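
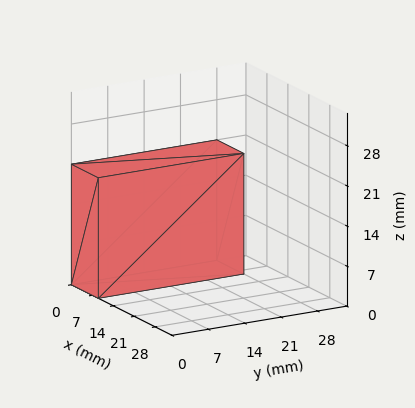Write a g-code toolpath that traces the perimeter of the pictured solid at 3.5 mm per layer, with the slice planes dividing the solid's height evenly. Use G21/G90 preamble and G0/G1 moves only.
Reading the render: the shape is a rectangular box, roughly 9 × 28 mm footprint and 21 mm tall (dimensions read to the nearest mm from the axis ticks). For the g-code, the solid's height is divided into equal slices at the stated Δz and each level perimeter traced with G1 moves after a G0 lift.

; perimeter-only toolpath
G21 ; units = mm
G90 ; absolute positioning
G28 ; home
; layer 1
G0 Z3.5
G0 X0.0 Y0.0
G1 X9.0 Y0.0
G1 X9.0 Y28.0
G1 X0.0 Y28.0
G1 X0.0 Y0.0
; layer 2
G0 Z7.0
G0 X0.0 Y0.0
G1 X9.0 Y0.0
G1 X9.0 Y28.0
G1 X0.0 Y28.0
G1 X0.0 Y0.0
; layer 3
G0 Z10.5
G0 X0.0 Y0.0
G1 X9.0 Y0.0
G1 X9.0 Y28.0
G1 X0.0 Y28.0
G1 X0.0 Y0.0
; layer 4
G0 Z14.0
G0 X0.0 Y0.0
G1 X9.0 Y0.0
G1 X9.0 Y28.0
G1 X0.0 Y28.0
G1 X0.0 Y0.0
; layer 5
G0 Z17.5
G0 X0.0 Y0.0
G1 X9.0 Y0.0
G1 X9.0 Y28.0
G1 X0.0 Y28.0
G1 X0.0 Y0.0
; layer 6
G0 Z21.0
G0 X0.0 Y0.0
G1 X9.0 Y0.0
G1 X9.0 Y28.0
G1 X0.0 Y28.0
G1 X0.0 Y0.0
M2 ; end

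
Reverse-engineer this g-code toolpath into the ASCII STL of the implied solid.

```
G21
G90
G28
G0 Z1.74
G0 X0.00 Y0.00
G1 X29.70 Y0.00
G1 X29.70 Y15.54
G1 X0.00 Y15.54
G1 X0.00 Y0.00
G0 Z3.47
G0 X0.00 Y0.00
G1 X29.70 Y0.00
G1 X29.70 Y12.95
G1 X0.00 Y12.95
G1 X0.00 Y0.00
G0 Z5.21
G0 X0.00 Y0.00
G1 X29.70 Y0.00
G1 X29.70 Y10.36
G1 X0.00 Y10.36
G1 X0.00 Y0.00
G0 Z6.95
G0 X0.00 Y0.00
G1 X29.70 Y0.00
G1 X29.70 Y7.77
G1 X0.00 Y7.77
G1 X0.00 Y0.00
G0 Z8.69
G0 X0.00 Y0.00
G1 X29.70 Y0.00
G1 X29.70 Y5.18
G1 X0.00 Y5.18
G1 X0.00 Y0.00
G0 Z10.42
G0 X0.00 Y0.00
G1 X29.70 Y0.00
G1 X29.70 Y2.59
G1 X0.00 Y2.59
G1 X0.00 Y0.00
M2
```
solid part
  facet normal 0.0000 0.0000 -1.0000
    outer loop
      vertex 29.70 18.13 0.00
      vertex 29.70 0.00 0.00
      vertex 0.00 0.00 0.00
    endloop
  endfacet
  facet normal 0.0000 0.0000 -1.0000
    outer loop
      vertex 0.00 18.13 0.00
      vertex 29.70 18.13 0.00
      vertex 0.00 0.00 0.00
    endloop
  endfacet
  facet normal 0.0000 -1.0000 0.0000
    outer loop
      vertex 0.00 0.00 0.00
      vertex 29.70 0.00 0.00
      vertex 29.70 0.00 12.16
    endloop
  endfacet
  facet normal 0.0000 -1.0000 0.0000
    outer loop
      vertex 0.00 0.00 0.00
      vertex 29.70 0.00 12.16
      vertex 0.00 0.00 12.16
    endloop
  endfacet
  facet normal 0.0000 0.5570 0.8305
    outer loop
      vertex 0.00 0.00 12.16
      vertex 29.70 0.00 12.16
      vertex 29.70 18.13 0.00
    endloop
  endfacet
  facet normal 0.0000 0.5570 0.8305
    outer loop
      vertex 0.00 0.00 12.16
      vertex 29.70 18.13 0.00
      vertex 0.00 18.13 0.00
    endloop
  endfacet
  facet normal -1.0000 0.0000 0.0000
    outer loop
      vertex 0.00 0.00 12.16
      vertex 0.00 18.13 0.00
      vertex 0.00 0.00 0.00
    endloop
  endfacet
  facet normal 1.0000 0.0000 0.0000
    outer loop
      vertex 29.70 0.00 0.00
      vertex 29.70 18.13 0.00
      vertex 29.70 0.00 12.16
    endloop
  endfacet
endsolid part

The G0 Z moves step by Δz≈1.74 mm. The G1 loops shrink linearly with z, so the solid tapers from its base footprint up to z≈12.2. Closing with a flat bottom cap and the tapered top and triangulating gives 8 facets — a wedge (ramp): 29.7 × 18.1 mm base, rising to 12.2 mm along the y=0 edge and sloping linearly to z=0 at y=18.1.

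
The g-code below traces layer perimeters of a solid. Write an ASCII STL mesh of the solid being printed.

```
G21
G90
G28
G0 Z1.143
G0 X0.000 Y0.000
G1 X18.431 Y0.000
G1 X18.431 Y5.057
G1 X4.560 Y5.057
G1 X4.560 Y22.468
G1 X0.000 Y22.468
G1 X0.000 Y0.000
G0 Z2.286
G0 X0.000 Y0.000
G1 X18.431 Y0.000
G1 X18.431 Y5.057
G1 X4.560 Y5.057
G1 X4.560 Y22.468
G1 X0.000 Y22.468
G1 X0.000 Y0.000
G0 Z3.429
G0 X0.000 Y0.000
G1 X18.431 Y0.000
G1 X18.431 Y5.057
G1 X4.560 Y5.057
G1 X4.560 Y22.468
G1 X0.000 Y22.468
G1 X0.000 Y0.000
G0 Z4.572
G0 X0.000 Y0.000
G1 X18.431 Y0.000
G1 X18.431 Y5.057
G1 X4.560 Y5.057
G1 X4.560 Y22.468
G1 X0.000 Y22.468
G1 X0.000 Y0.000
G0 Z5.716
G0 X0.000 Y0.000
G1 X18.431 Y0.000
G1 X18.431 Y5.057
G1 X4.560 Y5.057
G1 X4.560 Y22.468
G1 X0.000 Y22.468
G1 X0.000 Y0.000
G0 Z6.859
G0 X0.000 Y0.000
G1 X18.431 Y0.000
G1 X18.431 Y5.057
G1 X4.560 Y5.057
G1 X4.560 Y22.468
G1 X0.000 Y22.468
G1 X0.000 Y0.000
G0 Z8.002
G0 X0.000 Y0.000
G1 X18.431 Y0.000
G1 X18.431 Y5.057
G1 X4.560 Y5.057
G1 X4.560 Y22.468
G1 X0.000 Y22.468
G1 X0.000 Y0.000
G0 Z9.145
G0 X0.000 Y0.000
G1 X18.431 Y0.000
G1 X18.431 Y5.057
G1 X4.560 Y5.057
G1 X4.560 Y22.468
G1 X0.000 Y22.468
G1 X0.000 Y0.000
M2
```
solid part
  facet normal 0.0000 0.0000 -1.0000
    outer loop
      vertex 18.431 5.057 0.000
      vertex 18.431 0.000 0.000
      vertex 0.000 0.000 0.000
    endloop
  endfacet
  facet normal 0.0000 0.0000 -1.0000
    outer loop
      vertex 4.560 5.057 0.000
      vertex 18.431 5.057 0.000
      vertex 0.000 0.000 0.000
    endloop
  endfacet
  facet normal 0.0000 0.0000 -1.0000
    outer loop
      vertex 4.560 22.468 0.000
      vertex 4.560 5.057 0.000
      vertex 0.000 0.000 0.000
    endloop
  endfacet
  facet normal 0.0000 0.0000 -1.0000
    outer loop
      vertex 0.000 22.468 0.000
      vertex 4.560 22.468 0.000
      vertex 0.000 0.000 0.000
    endloop
  endfacet
  facet normal 0.0000 0.0000 1.0000
    outer loop
      vertex 0.000 0.000 9.145
      vertex 18.431 0.000 9.145
      vertex 18.431 5.057 9.145
    endloop
  endfacet
  facet normal 0.0000 0.0000 1.0000
    outer loop
      vertex 0.000 0.000 9.145
      vertex 18.431 5.057 9.145
      vertex 4.560 5.057 9.145
    endloop
  endfacet
  facet normal 0.0000 0.0000 1.0000
    outer loop
      vertex 0.000 0.000 9.145
      vertex 4.560 5.057 9.145
      vertex 4.560 22.468 9.145
    endloop
  endfacet
  facet normal 0.0000 0.0000 1.0000
    outer loop
      vertex 0.000 0.000 9.145
      vertex 4.560 22.468 9.145
      vertex 0.000 22.468 9.145
    endloop
  endfacet
  facet normal 0.0000 -1.0000 0.0000
    outer loop
      vertex 0.000 0.000 0.000
      vertex 18.431 0.000 0.000
      vertex 18.431 0.000 9.145
    endloop
  endfacet
  facet normal 0.0000 -1.0000 0.0000
    outer loop
      vertex 0.000 0.000 0.000
      vertex 18.431 0.000 9.145
      vertex 0.000 0.000 9.145
    endloop
  endfacet
  facet normal 1.0000 0.0000 0.0000
    outer loop
      vertex 18.431 0.000 0.000
      vertex 18.431 5.057 0.000
      vertex 18.431 5.057 9.145
    endloop
  endfacet
  facet normal 1.0000 0.0000 0.0000
    outer loop
      vertex 18.431 0.000 0.000
      vertex 18.431 5.057 9.145
      vertex 18.431 0.000 9.145
    endloop
  endfacet
  facet normal 0.0000 1.0000 0.0000
    outer loop
      vertex 18.431 5.057 0.000
      vertex 4.560 5.057 0.000
      vertex 4.560 5.057 9.145
    endloop
  endfacet
  facet normal 0.0000 1.0000 0.0000
    outer loop
      vertex 18.431 5.057 0.000
      vertex 4.560 5.057 9.145
      vertex 18.431 5.057 9.145
    endloop
  endfacet
  facet normal 1.0000 0.0000 0.0000
    outer loop
      vertex 4.560 5.057 0.000
      vertex 4.560 22.468 0.000
      vertex 4.560 22.468 9.145
    endloop
  endfacet
  facet normal 1.0000 0.0000 0.0000
    outer loop
      vertex 4.560 5.057 0.000
      vertex 4.560 22.468 9.145
      vertex 4.560 5.057 9.145
    endloop
  endfacet
  facet normal 0.0000 1.0000 0.0000
    outer loop
      vertex 4.560 22.468 0.000
      vertex 0.000 22.468 0.000
      vertex 0.000 22.468 9.145
    endloop
  endfacet
  facet normal 0.0000 1.0000 0.0000
    outer loop
      vertex 4.560 22.468 0.000
      vertex 0.000 22.468 9.145
      vertex 4.560 22.468 9.145
    endloop
  endfacet
  facet normal -1.0000 0.0000 0.0000
    outer loop
      vertex 0.000 22.468 0.000
      vertex 0.000 0.000 0.000
      vertex 0.000 0.000 9.145
    endloop
  endfacet
  facet normal -1.0000 0.0000 0.0000
    outer loop
      vertex 0.000 22.468 0.000
      vertex 0.000 0.000 9.145
      vertex 0.000 22.468 9.145
    endloop
  endfacet
endsolid part

The G0 Z moves step by Δz≈1.143 mm. Every layer's G1 loop is the same polygon, so the solid is a straight extrusion of it from z=0 to z≈9.14. Closing with flat bottom and top caps and triangulating gives 20 facets — an L-shaped prism: outer 18.4 × 22.5 mm, arm thicknesses ≈ 5.06 mm (horizontal) and 4.56 mm (vertical), extruded 9.14 mm in z.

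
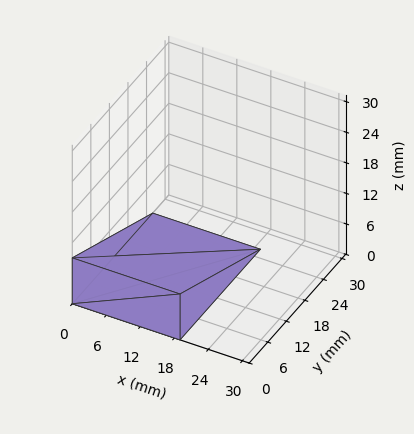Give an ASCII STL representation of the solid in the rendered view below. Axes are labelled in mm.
Reading the render: the shape is a wedge (ramp): 19 × 26 mm base, rising to 9 mm along the y=0 edge and sloping linearly to z=0 at y=26 (dimensions read to the nearest mm from the axis ticks). For the STL, each face is triangulated and given an outward normal.

solid part
  facet normal 0.0000 0.0000 -1.0000
    outer loop
      vertex 19.000 26.000 0.000
      vertex 19.000 0.000 0.000
      vertex 0.000 0.000 0.000
    endloop
  endfacet
  facet normal 0.0000 0.0000 -1.0000
    outer loop
      vertex 0.000 26.000 0.000
      vertex 19.000 26.000 0.000
      vertex 0.000 0.000 0.000
    endloop
  endfacet
  facet normal 0.0000 -1.0000 0.0000
    outer loop
      vertex 0.000 0.000 0.000
      vertex 19.000 0.000 0.000
      vertex 19.000 0.000 9.000
    endloop
  endfacet
  facet normal 0.0000 -1.0000 0.0000
    outer loop
      vertex 0.000 0.000 0.000
      vertex 19.000 0.000 9.000
      vertex 0.000 0.000 9.000
    endloop
  endfacet
  facet normal 0.0000 0.3271 0.9450
    outer loop
      vertex 0.000 0.000 9.000
      vertex 19.000 0.000 9.000
      vertex 19.000 26.000 0.000
    endloop
  endfacet
  facet normal 0.0000 0.3271 0.9450
    outer loop
      vertex 0.000 0.000 9.000
      vertex 19.000 26.000 0.000
      vertex 0.000 26.000 0.000
    endloop
  endfacet
  facet normal -1.0000 0.0000 0.0000
    outer loop
      vertex 0.000 0.000 9.000
      vertex 0.000 26.000 0.000
      vertex 0.000 0.000 0.000
    endloop
  endfacet
  facet normal 1.0000 0.0000 0.0000
    outer loop
      vertex 19.000 0.000 0.000
      vertex 19.000 26.000 0.000
      vertex 19.000 0.000 9.000
    endloop
  endfacet
endsolid part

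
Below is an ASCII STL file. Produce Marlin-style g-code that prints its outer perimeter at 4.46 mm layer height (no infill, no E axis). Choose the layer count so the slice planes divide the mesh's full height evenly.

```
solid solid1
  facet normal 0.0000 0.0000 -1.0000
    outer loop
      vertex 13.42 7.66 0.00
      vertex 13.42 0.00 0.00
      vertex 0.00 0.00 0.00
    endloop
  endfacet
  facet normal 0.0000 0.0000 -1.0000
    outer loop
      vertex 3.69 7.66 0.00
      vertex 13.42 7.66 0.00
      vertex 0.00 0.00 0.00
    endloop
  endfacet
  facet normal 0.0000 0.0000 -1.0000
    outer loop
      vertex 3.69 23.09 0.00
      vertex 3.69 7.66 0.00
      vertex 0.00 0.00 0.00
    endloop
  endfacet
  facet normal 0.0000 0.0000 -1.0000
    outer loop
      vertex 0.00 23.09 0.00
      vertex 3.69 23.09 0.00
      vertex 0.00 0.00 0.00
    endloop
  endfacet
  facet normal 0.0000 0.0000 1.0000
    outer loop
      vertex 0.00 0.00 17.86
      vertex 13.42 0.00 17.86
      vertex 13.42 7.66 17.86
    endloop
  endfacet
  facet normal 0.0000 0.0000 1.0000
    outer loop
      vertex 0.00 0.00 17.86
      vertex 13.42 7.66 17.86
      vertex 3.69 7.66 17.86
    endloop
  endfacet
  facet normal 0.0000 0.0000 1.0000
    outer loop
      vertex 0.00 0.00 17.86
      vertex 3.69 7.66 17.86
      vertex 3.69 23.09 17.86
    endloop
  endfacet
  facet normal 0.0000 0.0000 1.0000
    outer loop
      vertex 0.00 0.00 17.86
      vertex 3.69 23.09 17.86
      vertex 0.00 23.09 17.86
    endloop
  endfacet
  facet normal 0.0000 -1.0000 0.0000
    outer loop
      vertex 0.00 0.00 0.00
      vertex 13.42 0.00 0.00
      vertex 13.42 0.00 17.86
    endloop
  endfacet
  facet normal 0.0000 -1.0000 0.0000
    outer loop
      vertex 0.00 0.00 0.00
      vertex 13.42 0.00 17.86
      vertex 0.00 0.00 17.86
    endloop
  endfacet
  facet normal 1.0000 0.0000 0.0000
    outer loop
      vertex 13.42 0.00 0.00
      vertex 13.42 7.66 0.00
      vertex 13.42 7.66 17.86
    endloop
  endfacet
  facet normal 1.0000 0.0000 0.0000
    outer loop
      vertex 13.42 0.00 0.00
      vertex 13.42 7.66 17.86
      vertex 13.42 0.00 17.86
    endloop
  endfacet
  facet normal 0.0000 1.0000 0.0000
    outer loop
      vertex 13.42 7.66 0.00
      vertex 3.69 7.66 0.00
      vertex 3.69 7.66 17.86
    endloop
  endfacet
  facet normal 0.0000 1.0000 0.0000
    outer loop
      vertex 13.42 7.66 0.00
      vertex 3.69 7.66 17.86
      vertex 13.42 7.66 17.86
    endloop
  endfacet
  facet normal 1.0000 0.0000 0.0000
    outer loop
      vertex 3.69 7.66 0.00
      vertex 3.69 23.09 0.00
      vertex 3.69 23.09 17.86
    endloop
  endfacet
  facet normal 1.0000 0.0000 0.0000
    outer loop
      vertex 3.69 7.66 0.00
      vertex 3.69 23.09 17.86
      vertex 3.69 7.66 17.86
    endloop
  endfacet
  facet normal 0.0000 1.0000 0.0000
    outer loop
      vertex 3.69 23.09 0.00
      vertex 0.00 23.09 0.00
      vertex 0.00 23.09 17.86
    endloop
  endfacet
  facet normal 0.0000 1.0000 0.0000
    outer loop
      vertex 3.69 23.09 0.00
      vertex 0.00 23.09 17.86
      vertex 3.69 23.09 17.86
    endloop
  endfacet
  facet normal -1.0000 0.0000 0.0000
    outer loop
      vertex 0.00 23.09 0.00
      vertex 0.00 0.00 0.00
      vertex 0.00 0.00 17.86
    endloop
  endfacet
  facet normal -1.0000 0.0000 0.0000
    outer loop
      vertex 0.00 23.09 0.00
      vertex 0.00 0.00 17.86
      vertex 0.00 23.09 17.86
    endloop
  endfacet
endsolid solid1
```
; perimeter-only toolpath
G21 ; units = mm
G90 ; absolute positioning
G28 ; home
; layer 1
G0 Z4.46
G0 X0.00 Y0.00
G1 X13.42 Y0.00
G1 X13.42 Y7.66
G1 X3.69 Y7.66
G1 X3.69 Y23.09
G1 X0.00 Y23.09
G1 X0.00 Y0.00
; layer 2
G0 Z8.93
G0 X0.00 Y0.00
G1 X13.42 Y0.00
G1 X13.42 Y7.66
G1 X3.69 Y7.66
G1 X3.69 Y23.09
G1 X0.00 Y23.09
G1 X0.00 Y0.00
; layer 3
G0 Z13.39
G0 X0.00 Y0.00
G1 X13.42 Y0.00
G1 X13.42 Y7.66
G1 X3.69 Y7.66
G1 X3.69 Y23.09
G1 X0.00 Y23.09
G1 X0.00 Y0.00
; layer 4
G0 Z17.86
G0 X0.00 Y0.00
G1 X13.42 Y0.00
G1 X13.42 Y7.66
G1 X3.69 Y7.66
G1 X3.69 Y23.09
G1 X0.00 Y23.09
G1 X0.00 Y0.00
M2 ; end

The solid is an L-shaped prism: outer 13.4 × 23.1 mm, arm thicknesses ≈ 7.66 mm (horizontal) and 3.69 mm (vertical), extruded 17.9 mm in z. Slicing at Δz = 4.46 mm — 4 equal slices spanning the solid's height, so layer i sits at z = i·h/4 — gives 4 non-empty perimeters. Each is a 6-segment closed polygon; G0 lifts to the layer z and rapids to the start vertex, then G1 traces the edges.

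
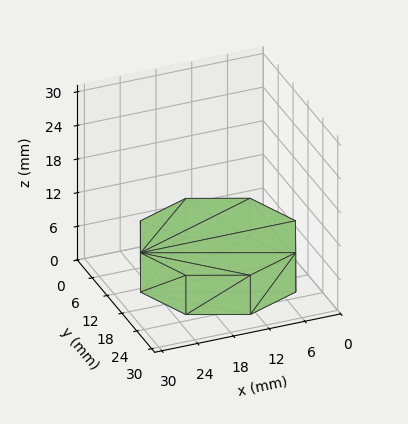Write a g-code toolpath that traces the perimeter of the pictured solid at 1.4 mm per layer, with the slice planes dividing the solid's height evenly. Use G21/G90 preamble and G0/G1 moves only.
Reading the render: the shape is a regular 8-sided prism (a cylinder approximated with 8 flat sides), circumscribed radius ≈ 13 mm, height ≈ 7 mm (dimensions read to the nearest mm from the axis ticks). For the g-code, the solid's height is divided into equal slices at the stated Δz and each level perimeter traced with G1 moves after a G0 lift.

; perimeter-only toolpath
G21 ; units = mm
G90 ; absolute positioning
G28 ; home
; layer 1
G0 Z1.4
G0 X26.0 Y13.0
G1 X22.2 Y22.2
G1 X13.0 Y26.0
G1 X3.8 Y22.2
G1 X0.0 Y13.0
G1 X3.8 Y3.8
G1 X13.0 Y0.0
G1 X22.2 Y3.8
G1 X26.0 Y13.0
; layer 2
G0 Z2.8
G0 X26.0 Y13.0
G1 X22.2 Y22.2
G1 X13.0 Y26.0
G1 X3.8 Y22.2
G1 X0.0 Y13.0
G1 X3.8 Y3.8
G1 X13.0 Y0.0
G1 X22.2 Y3.8
G1 X26.0 Y13.0
; layer 3
G0 Z4.2
G0 X26.0 Y13.0
G1 X22.2 Y22.2
G1 X13.0 Y26.0
G1 X3.8 Y22.2
G1 X0.0 Y13.0
G1 X3.8 Y3.8
G1 X13.0 Y0.0
G1 X22.2 Y3.8
G1 X26.0 Y13.0
; layer 4
G0 Z5.6
G0 X26.0 Y13.0
G1 X22.2 Y22.2
G1 X13.0 Y26.0
G1 X3.8 Y22.2
G1 X0.0 Y13.0
G1 X3.8 Y3.8
G1 X13.0 Y0.0
G1 X22.2 Y3.8
G1 X26.0 Y13.0
; layer 5
G0 Z7.0
G0 X26.0 Y13.0
G1 X22.2 Y22.2
G1 X13.0 Y26.0
G1 X3.8 Y22.2
G1 X0.0 Y13.0
G1 X3.8 Y3.8
G1 X13.0 Y0.0
G1 X22.2 Y3.8
G1 X26.0 Y13.0
M2 ; end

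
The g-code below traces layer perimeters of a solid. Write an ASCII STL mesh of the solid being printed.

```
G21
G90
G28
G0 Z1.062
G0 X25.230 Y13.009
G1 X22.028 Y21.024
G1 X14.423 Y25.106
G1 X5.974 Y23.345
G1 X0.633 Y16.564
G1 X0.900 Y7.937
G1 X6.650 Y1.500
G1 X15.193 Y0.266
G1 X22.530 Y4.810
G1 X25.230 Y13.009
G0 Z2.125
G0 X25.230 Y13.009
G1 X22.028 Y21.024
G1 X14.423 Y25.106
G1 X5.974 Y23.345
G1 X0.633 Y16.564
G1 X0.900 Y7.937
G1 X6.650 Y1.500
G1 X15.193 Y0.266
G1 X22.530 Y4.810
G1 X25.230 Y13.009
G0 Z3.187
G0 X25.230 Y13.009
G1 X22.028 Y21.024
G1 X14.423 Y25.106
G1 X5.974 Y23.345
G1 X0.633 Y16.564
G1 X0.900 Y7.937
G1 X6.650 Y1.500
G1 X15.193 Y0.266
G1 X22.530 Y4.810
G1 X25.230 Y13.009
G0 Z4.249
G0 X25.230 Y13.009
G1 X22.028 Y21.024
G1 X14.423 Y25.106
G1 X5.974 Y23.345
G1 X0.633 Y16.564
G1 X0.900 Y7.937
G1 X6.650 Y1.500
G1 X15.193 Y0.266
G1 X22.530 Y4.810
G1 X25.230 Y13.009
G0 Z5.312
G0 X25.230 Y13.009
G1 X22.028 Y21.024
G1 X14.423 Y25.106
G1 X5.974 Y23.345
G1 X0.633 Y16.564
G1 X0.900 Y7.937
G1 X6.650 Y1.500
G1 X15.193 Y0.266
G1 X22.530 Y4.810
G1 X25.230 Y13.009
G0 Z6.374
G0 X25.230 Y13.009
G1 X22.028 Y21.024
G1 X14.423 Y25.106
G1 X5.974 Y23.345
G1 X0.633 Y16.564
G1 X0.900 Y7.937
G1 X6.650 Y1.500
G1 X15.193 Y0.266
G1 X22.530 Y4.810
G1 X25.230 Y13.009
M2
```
solid part
  facet normal 0.0000 0.0000 -1.0000
    outer loop
      vertex 14.423 25.106 0.000
      vertex 22.028 21.024 0.000
      vertex 25.230 13.009 0.000
    endloop
  endfacet
  facet normal 0.0000 0.0000 -1.0000
    outer loop
      vertex 5.974 23.345 0.000
      vertex 14.423 25.106 0.000
      vertex 25.230 13.009 0.000
    endloop
  endfacet
  facet normal 0.0000 0.0000 -1.0000
    outer loop
      vertex 0.633 16.564 0.000
      vertex 5.974 23.345 0.000
      vertex 25.230 13.009 0.000
    endloop
  endfacet
  facet normal 0.0000 0.0000 -1.0000
    outer loop
      vertex 0.900 7.937 0.000
      vertex 0.633 16.564 0.000
      vertex 25.230 13.009 0.000
    endloop
  endfacet
  facet normal 0.0000 0.0000 -1.0000
    outer loop
      vertex 6.650 1.500 0.000
      vertex 0.900 7.937 0.000
      vertex 25.230 13.009 0.000
    endloop
  endfacet
  facet normal 0.0000 0.0000 -1.0000
    outer loop
      vertex 15.193 0.266 0.000
      vertex 6.650 1.500 0.000
      vertex 25.230 13.009 0.000
    endloop
  endfacet
  facet normal 0.0000 0.0000 -1.0000
    outer loop
      vertex 22.530 4.810 0.000
      vertex 15.193 0.266 0.000
      vertex 25.230 13.009 0.000
    endloop
  endfacet
  facet normal 0.0000 0.0000 1.0000
    outer loop
      vertex 25.230 13.009 6.374
      vertex 22.028 21.024 6.374
      vertex 14.423 25.106 6.374
    endloop
  endfacet
  facet normal 0.0000 0.0000 1.0000
    outer loop
      vertex 25.230 13.009 6.374
      vertex 14.423 25.106 6.374
      vertex 5.974 23.345 6.374
    endloop
  endfacet
  facet normal 0.0000 0.0000 1.0000
    outer loop
      vertex 25.230 13.009 6.374
      vertex 5.974 23.345 6.374
      vertex 0.633 16.564 6.374
    endloop
  endfacet
  facet normal 0.0000 0.0000 1.0000
    outer loop
      vertex 25.230 13.009 6.374
      vertex 0.633 16.564 6.374
      vertex 0.900 7.937 6.374
    endloop
  endfacet
  facet normal 0.0000 0.0000 1.0000
    outer loop
      vertex 25.230 13.009 6.374
      vertex 0.900 7.937 6.374
      vertex 6.650 1.500 6.374
    endloop
  endfacet
  facet normal 0.0000 0.0000 1.0000
    outer loop
      vertex 25.230 13.009 6.374
      vertex 6.650 1.500 6.374
      vertex 15.193 0.266 6.374
    endloop
  endfacet
  facet normal 0.0000 0.0000 1.0000
    outer loop
      vertex 25.230 13.009 6.374
      vertex 15.193 0.266 6.374
      vertex 22.530 4.810 6.374
    endloop
  endfacet
  facet normal 0.9286 0.3710 0.0000
    outer loop
      vertex 25.230 13.009 0.000
      vertex 22.028 21.024 0.000
      vertex 22.028 21.024 6.374
    endloop
  endfacet
  facet normal 0.9286 0.3710 0.0000
    outer loop
      vertex 25.230 13.009 0.000
      vertex 22.028 21.024 6.374
      vertex 25.230 13.009 6.374
    endloop
  endfacet
  facet normal 0.4729 0.8811 0.0000
    outer loop
      vertex 22.028 21.024 0.000
      vertex 14.423 25.106 0.000
      vertex 14.423 25.106 6.374
    endloop
  endfacet
  facet normal 0.4729 0.8811 0.0000
    outer loop
      vertex 22.028 21.024 0.000
      vertex 14.423 25.106 6.374
      vertex 22.028 21.024 6.374
    endloop
  endfacet
  facet normal -0.2040 0.9790 0.0000
    outer loop
      vertex 14.423 25.106 0.000
      vertex 5.974 23.345 0.000
      vertex 5.974 23.345 6.374
    endloop
  endfacet
  facet normal -0.2040 0.9790 0.0000
    outer loop
      vertex 14.423 25.106 0.000
      vertex 5.974 23.345 6.374
      vertex 14.423 25.106 6.374
    endloop
  endfacet
  facet normal -0.7856 0.6188 0.0000
    outer loop
      vertex 5.974 23.345 0.000
      vertex 0.633 16.564 0.000
      vertex 0.633 16.564 6.374
    endloop
  endfacet
  facet normal -0.7856 0.6188 0.0000
    outer loop
      vertex 5.974 23.345 0.000
      vertex 0.633 16.564 6.374
      vertex 5.974 23.345 6.374
    endloop
  endfacet
  facet normal -0.9995 -0.0309 0.0000
    outer loop
      vertex 0.633 16.564 0.000
      vertex 0.900 7.937 0.000
      vertex 0.900 7.937 6.374
    endloop
  endfacet
  facet normal -0.9995 -0.0309 0.0000
    outer loop
      vertex 0.633 16.564 0.000
      vertex 0.900 7.937 6.374
      vertex 0.633 16.564 6.374
    endloop
  endfacet
  facet normal -0.7458 -0.6662 0.0000
    outer loop
      vertex 0.900 7.937 0.000
      vertex 6.650 1.500 0.000
      vertex 6.650 1.500 6.374
    endloop
  endfacet
  facet normal -0.7458 -0.6662 0.0000
    outer loop
      vertex 0.900 7.937 0.000
      vertex 6.650 1.500 6.374
      vertex 0.900 7.937 6.374
    endloop
  endfacet
  facet normal -0.1430 -0.9897 0.0000
    outer loop
      vertex 6.650 1.500 0.000
      vertex 15.193 0.266 0.000
      vertex 15.193 0.266 6.374
    endloop
  endfacet
  facet normal -0.1430 -0.9897 0.0000
    outer loop
      vertex 6.650 1.500 0.000
      vertex 15.193 0.266 6.374
      vertex 6.650 1.500 6.374
    endloop
  endfacet
  facet normal 0.5265 -0.8502 0.0000
    outer loop
      vertex 15.193 0.266 0.000
      vertex 22.530 4.810 0.000
      vertex 22.530 4.810 6.374
    endloop
  endfacet
  facet normal 0.5265 -0.8502 0.0000
    outer loop
      vertex 15.193 0.266 0.000
      vertex 22.530 4.810 6.374
      vertex 15.193 0.266 6.374
    endloop
  endfacet
  facet normal 0.9498 -0.3128 0.0000
    outer loop
      vertex 22.530 4.810 0.000
      vertex 25.230 13.009 0.000
      vertex 25.230 13.009 6.374
    endloop
  endfacet
  facet normal 0.9498 -0.3128 0.0000
    outer loop
      vertex 22.530 4.810 0.000
      vertex 25.230 13.009 6.374
      vertex 22.530 4.810 6.374
    endloop
  endfacet
endsolid part

The G0 Z moves step by Δz≈1.062 mm. Every layer's G1 loop is the same polygon, so the solid is a straight extrusion of it from z=0 to z≈6.37. Closing with flat bottom and top caps and triangulating gives 32 facets — a regular 9-sided prism (a cylinder approximated with 9 flat sides), circumscribed radius ≈ 12.6 mm, height ≈ 6.37 mm.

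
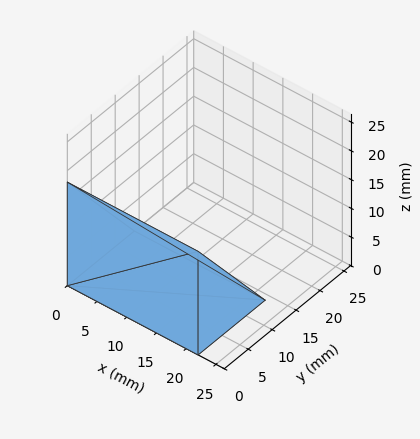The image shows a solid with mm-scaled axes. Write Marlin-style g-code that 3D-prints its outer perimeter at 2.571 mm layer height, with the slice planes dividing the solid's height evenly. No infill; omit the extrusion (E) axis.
Reading the render: the shape is a wedge (ramp): 22 × 14 mm base, rising to 18 mm along the y=0 edge and sloping linearly to z=0 at y=14 (dimensions read to the nearest mm from the axis ticks). For the g-code, the solid's height is divided into equal slices at the stated Δz and each level perimeter traced with G1 moves after a G0 lift.

; perimeter-only toolpath
G21 ; units = mm
G90 ; absolute positioning
G28 ; home
; layer 1
G0 Z2.571
G0 X0.000 Y0.000
G1 X22.000 Y0.000
G1 X22.000 Y12.000
G1 X0.000 Y12.000
G1 X0.000 Y0.000
; layer 2
G0 Z5.143
G0 X0.000 Y0.000
G1 X22.000 Y0.000
G1 X22.000 Y10.000
G1 X0.000 Y10.000
G1 X0.000 Y0.000
; layer 3
G0 Z7.714
G0 X0.000 Y0.000
G1 X22.000 Y0.000
G1 X22.000 Y8.000
G1 X0.000 Y8.000
G1 X0.000 Y0.000
; layer 4
G0 Z10.286
G0 X0.000 Y0.000
G1 X22.000 Y0.000
G1 X22.000 Y6.000
G1 X0.000 Y6.000
G1 X0.000 Y0.000
; layer 5
G0 Z12.857
G0 X0.000 Y0.000
G1 X22.000 Y0.000
G1 X22.000 Y4.000
G1 X0.000 Y4.000
G1 X0.000 Y0.000
; layer 6
G0 Z15.429
G0 X0.000 Y0.000
G1 X22.000 Y0.000
G1 X22.000 Y2.000
G1 X0.000 Y2.000
G1 X0.000 Y0.000
M2 ; end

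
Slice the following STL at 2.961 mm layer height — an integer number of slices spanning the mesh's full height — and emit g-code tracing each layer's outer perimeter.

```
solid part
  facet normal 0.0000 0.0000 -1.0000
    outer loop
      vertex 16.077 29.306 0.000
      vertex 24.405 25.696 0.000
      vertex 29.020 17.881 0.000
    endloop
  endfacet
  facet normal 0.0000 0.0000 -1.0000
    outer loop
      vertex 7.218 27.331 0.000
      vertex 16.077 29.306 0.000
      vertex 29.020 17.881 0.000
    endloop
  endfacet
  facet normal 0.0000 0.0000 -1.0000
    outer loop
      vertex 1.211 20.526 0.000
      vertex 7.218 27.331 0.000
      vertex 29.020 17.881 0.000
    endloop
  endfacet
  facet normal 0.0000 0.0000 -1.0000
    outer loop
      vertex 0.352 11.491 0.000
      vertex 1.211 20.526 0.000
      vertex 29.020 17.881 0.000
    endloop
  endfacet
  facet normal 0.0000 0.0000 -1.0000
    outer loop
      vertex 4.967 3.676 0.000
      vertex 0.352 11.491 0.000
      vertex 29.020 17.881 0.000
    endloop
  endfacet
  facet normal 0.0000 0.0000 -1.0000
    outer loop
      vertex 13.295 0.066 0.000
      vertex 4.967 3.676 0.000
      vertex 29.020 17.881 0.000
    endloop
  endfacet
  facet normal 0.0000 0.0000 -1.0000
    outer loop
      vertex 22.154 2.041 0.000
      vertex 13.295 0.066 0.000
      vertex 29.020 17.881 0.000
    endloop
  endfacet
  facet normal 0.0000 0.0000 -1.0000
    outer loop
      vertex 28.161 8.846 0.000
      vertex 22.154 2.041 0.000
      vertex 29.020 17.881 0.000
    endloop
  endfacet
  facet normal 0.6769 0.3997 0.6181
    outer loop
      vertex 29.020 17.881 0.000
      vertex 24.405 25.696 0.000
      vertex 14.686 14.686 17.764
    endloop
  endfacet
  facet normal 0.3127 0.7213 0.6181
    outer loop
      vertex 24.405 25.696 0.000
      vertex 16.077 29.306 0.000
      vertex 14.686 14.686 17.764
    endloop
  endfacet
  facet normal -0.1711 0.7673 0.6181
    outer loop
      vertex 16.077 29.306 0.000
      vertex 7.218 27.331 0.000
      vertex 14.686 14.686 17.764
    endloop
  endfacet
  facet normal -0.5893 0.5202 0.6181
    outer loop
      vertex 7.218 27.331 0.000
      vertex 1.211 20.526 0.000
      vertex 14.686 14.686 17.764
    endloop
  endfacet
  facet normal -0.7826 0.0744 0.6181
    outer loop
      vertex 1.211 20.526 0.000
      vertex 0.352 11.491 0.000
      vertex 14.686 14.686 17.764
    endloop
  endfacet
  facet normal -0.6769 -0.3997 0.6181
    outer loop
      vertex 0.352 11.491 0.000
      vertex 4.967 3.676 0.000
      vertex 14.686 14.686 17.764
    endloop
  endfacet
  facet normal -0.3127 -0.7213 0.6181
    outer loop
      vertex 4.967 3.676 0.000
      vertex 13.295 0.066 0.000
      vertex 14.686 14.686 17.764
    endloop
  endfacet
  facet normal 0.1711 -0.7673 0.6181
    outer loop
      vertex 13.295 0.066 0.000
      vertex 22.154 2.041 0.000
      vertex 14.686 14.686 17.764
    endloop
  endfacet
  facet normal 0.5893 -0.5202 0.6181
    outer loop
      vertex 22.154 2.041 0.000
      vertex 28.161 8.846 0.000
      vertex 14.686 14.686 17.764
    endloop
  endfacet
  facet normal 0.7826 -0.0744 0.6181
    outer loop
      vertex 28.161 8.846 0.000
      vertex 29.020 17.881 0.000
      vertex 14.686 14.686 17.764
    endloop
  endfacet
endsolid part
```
; perimeter-only toolpath
G21 ; units = mm
G90 ; absolute positioning
G28 ; home
; layer 1
G0 Z2.961
G0 X26.631 Y17.349
G1 X22.785 Y23.861
G1 X15.845 Y26.869
G1 X8.463 Y25.224
G1 X3.457 Y19.553
G1 X2.741 Y12.024
G1 X6.587 Y5.511
G1 X13.527 Y2.503
G1 X20.909 Y4.148
G1 X25.915 Y9.819
G1 X26.631 Y17.349
; layer 2
G0 Z5.921
G0 X24.242 Y16.816
G1 X21.165 Y22.026
G1 X15.613 Y24.433
G1 X9.707 Y23.116
G1 X5.703 Y18.579
G1 X5.130 Y12.556
G1 X8.207 Y7.346
G1 X13.759 Y4.939
G1 X19.665 Y6.256
G1 X23.669 Y10.793
G1 X24.242 Y16.816
; layer 3
G0 Z8.882
G0 X21.853 Y16.284
G1 X19.546 Y20.191
G1 X15.382 Y21.996
G1 X10.952 Y21.008
G1 X7.949 Y17.606
G1 X7.519 Y13.088
G1 X9.826 Y9.181
G1 X13.991 Y7.376
G1 X18.420 Y8.364
G1 X21.424 Y11.766
G1 X21.853 Y16.284
; layer 4
G0 Z11.843
G0 X19.464 Y15.751
G1 X17.926 Y18.356
G1 X15.150 Y19.559
G1 X12.197 Y18.901
G1 X10.194 Y16.633
G1 X9.908 Y13.621
G1 X11.446 Y11.016
G1 X14.222 Y9.813
G1 X17.175 Y10.471
G1 X19.178 Y12.739
G1 X19.464 Y15.751
; layer 5
G0 Z14.803
G0 X17.075 Y15.218
G1 X16.306 Y16.521
G1 X14.918 Y17.123
G1 X13.441 Y16.793
G1 X12.440 Y15.659
G1 X12.297 Y14.153
G1 X13.066 Y12.851
G1 X14.454 Y12.249
G1 X15.931 Y12.579
G1 X16.932 Y13.713
G1 X17.075 Y15.218
M2 ; end

The solid is a regular 10-sided pyramid, base circumscribed radius ≈ 14.7 mm, apex at z ≈ 17.8 mm. Slicing at Δz = 2.961 mm — 6 equal slices spanning the solid's height, so layer i sits at z = i·h/6 — gives 5 non-empty perimeters. Each is a 10-segment closed polygon; G0 lifts to the layer z and rapids to the start vertex, then G1 traces the edges. The cross-section shrinks linearly with z (the slice at the apex is degenerate and omitted).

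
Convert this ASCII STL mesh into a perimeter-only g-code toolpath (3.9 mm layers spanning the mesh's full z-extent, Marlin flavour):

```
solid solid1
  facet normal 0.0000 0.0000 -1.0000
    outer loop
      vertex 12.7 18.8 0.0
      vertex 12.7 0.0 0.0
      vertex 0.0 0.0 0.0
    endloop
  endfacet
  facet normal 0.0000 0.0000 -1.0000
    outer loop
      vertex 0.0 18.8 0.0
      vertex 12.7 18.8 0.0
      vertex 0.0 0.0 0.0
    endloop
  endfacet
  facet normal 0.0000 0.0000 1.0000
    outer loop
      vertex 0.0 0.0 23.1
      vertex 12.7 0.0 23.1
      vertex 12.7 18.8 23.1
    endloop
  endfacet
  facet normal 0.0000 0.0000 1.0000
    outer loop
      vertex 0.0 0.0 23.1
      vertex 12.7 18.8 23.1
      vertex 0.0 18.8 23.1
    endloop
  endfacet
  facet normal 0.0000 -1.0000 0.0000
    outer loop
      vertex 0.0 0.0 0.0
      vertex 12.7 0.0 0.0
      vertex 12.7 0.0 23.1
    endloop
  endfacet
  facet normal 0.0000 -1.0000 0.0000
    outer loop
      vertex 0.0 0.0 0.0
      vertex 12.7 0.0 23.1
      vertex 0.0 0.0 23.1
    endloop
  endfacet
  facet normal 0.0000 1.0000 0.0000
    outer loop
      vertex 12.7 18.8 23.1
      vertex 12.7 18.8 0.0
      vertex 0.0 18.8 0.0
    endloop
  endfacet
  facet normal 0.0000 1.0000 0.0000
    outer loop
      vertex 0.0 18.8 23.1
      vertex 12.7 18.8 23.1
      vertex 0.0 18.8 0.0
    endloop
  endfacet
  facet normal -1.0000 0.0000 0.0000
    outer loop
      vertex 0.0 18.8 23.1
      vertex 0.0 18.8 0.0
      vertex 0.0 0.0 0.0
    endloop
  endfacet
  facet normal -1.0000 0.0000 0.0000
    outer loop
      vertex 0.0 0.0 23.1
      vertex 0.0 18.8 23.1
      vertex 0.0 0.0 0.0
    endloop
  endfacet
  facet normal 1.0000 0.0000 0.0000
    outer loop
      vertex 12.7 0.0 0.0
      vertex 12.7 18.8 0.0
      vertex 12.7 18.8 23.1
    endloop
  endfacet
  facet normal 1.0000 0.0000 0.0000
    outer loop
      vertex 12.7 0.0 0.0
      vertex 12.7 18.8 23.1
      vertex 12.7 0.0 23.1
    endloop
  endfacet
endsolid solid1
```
; perimeter-only toolpath
G21 ; units = mm
G90 ; absolute positioning
G28 ; home
; layer 1
G0 Z3.9
G0 X0.0 Y0.0
G1 X12.7 Y0.0
G1 X12.7 Y18.8
G1 X0.0 Y18.8
G1 X0.0 Y0.0
; layer 2
G0 Z7.7
G0 X0.0 Y0.0
G1 X12.7 Y0.0
G1 X12.7 Y18.8
G1 X0.0 Y18.8
G1 X0.0 Y0.0
; layer 3
G0 Z11.6
G0 X0.0 Y0.0
G1 X12.7 Y0.0
G1 X12.7 Y18.8
G1 X0.0 Y18.8
G1 X0.0 Y0.0
; layer 4
G0 Z15.4
G0 X0.0 Y0.0
G1 X12.7 Y0.0
G1 X12.7 Y18.8
G1 X0.0 Y18.8
G1 X0.0 Y0.0
; layer 5
G0 Z19.2
G0 X0.0 Y0.0
G1 X12.7 Y0.0
G1 X12.7 Y18.8
G1 X0.0 Y18.8
G1 X0.0 Y0.0
; layer 6
G0 Z23.1
G0 X0.0 Y0.0
G1 X12.7 Y0.0
G1 X12.7 Y18.8
G1 X0.0 Y18.8
G1 X0.0 Y0.0
M2 ; end

The solid is a rectangular box, roughly 12.7 × 18.8 mm footprint and 23.1 mm tall. Slicing at Δz = 3.9 mm — 6 equal slices spanning the solid's height, so layer i sits at z = i·h/6 — gives 6 non-empty perimeters. Each is a 4-segment closed polygon; G0 lifts to the layer z and rapids to the start vertex, then G1 traces the edges.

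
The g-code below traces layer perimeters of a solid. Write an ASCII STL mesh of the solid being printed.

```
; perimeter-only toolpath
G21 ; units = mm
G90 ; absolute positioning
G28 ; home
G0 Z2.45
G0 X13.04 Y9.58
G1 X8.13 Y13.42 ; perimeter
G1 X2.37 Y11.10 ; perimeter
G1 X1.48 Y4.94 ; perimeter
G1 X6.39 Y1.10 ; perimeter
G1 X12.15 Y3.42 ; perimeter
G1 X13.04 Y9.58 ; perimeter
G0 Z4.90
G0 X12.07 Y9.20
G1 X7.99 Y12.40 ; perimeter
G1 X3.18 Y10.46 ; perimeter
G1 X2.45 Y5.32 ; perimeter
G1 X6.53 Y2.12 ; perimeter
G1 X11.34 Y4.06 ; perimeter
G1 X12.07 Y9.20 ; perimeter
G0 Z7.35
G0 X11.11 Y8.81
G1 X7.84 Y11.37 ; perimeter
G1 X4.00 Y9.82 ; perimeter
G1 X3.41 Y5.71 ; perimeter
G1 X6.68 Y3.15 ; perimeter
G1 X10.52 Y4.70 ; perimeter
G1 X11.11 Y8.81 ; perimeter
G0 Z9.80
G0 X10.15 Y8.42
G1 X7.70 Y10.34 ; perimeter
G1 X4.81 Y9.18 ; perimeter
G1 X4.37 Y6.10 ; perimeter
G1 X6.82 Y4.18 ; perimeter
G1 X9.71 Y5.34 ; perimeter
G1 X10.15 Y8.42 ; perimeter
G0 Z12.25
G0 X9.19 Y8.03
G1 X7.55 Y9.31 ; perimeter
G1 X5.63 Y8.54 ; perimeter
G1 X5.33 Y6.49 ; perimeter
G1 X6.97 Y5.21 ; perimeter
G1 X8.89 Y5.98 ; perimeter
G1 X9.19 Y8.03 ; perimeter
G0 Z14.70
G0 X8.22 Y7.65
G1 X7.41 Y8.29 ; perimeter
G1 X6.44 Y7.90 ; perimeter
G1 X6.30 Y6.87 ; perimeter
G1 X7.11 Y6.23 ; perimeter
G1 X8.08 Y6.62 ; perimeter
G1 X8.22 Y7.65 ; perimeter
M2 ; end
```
solid part
  facet normal 0.0000 0.0000 -1.0000
    outer loop
      vertex 1.55 11.74 0.00
      vertex 8.28 14.45 0.00
      vertex 14.00 9.97 0.00
    endloop
  endfacet
  facet normal 0.0000 0.0000 -1.0000
    outer loop
      vertex 0.52 4.55 0.00
      vertex 1.55 11.74 0.00
      vertex 14.00 9.97 0.00
    endloop
  endfacet
  facet normal 0.0000 0.0000 -1.0000
    outer loop
      vertex 6.24 0.07 0.00
      vertex 0.52 4.55 0.00
      vertex 14.00 9.97 0.00
    endloop
  endfacet
  facet normal 0.0000 0.0000 -1.0000
    outer loop
      vertex 12.97 2.78 0.00
      vertex 6.24 0.07 0.00
      vertex 14.00 9.97 0.00
    endloop
  endfacet
  facet normal 0.5789 0.7391 0.3443
    outer loop
      vertex 14.00 9.97 0.00
      vertex 8.28 14.45 0.00
      vertex 7.26 7.26 17.15
    endloop
  endfacet
  facet normal -0.3507 0.8709 0.3443
    outer loop
      vertex 8.28 14.45 0.00
      vertex 1.55 11.74 0.00
      vertex 7.26 7.26 17.15
    endloop
  endfacet
  facet normal -0.9294 0.1331 0.3442
    outer loop
      vertex 1.55 11.74 0.00
      vertex 0.52 4.55 0.00
      vertex 7.26 7.26 17.15
    endloop
  endfacet
  facet normal -0.5789 -0.7391 0.3443
    outer loop
      vertex 0.52 4.55 0.00
      vertex 6.24 0.07 0.00
      vertex 7.26 7.26 17.15
    endloop
  endfacet
  facet normal 0.3507 -0.8709 0.3443
    outer loop
      vertex 6.24 0.07 0.00
      vertex 12.97 2.78 0.00
      vertex 7.26 7.26 17.15
    endloop
  endfacet
  facet normal 0.9294 -0.1331 0.3442
    outer loop
      vertex 12.97 2.78 0.00
      vertex 14.00 9.97 0.00
      vertex 7.26 7.26 17.15
    endloop
  endfacet
endsolid part

The G0 Z moves step by Δz≈2.45 mm. The G1 loops shrink linearly with z, so the solid tapers from its base footprint up to z≈17.1. Closing with a flat bottom cap and the tapered top and triangulating gives 10 facets — a regular 6-sided pyramid, base circumscribed radius ≈ 7.26 mm, apex at z ≈ 17.1 mm.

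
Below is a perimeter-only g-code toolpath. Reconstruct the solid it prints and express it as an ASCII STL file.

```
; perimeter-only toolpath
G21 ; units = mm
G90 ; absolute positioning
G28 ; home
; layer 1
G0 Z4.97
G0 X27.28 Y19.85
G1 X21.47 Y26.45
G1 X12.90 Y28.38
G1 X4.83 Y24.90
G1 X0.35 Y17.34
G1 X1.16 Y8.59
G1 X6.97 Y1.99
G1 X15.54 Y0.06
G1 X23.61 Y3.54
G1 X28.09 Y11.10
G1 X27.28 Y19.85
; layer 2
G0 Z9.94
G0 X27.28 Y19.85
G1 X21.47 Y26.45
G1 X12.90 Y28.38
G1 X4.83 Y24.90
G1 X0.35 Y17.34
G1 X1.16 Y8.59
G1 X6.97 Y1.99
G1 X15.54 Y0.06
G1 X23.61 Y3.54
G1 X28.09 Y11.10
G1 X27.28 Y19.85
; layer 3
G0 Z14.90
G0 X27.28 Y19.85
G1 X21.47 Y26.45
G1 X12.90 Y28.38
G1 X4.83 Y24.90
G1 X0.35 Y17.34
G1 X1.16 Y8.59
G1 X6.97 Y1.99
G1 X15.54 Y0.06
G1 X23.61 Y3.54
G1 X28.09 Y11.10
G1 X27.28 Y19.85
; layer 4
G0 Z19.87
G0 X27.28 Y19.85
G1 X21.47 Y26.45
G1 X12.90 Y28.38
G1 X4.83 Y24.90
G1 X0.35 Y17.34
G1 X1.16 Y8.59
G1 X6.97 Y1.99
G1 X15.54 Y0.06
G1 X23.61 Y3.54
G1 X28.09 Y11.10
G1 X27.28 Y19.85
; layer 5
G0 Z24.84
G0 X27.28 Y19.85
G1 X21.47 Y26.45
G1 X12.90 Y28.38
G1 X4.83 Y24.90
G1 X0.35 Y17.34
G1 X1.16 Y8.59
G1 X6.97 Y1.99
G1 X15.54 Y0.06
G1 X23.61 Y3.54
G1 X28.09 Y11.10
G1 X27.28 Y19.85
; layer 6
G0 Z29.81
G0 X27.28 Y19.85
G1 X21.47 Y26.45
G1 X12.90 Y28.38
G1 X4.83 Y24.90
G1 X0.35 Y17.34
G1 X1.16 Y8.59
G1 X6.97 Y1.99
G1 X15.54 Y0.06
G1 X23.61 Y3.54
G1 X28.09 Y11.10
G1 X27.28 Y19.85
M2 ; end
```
solid part
  facet normal 0.0000 0.0000 -1.0000
    outer loop
      vertex 12.90 28.38 0.00
      vertex 21.47 26.45 0.00
      vertex 27.28 19.85 0.00
    endloop
  endfacet
  facet normal 0.0000 0.0000 -1.0000
    outer loop
      vertex 4.83 24.90 0.00
      vertex 12.90 28.38 0.00
      vertex 27.28 19.85 0.00
    endloop
  endfacet
  facet normal 0.0000 0.0000 -1.0000
    outer loop
      vertex 0.35 17.34 0.00
      vertex 4.83 24.90 0.00
      vertex 27.28 19.85 0.00
    endloop
  endfacet
  facet normal 0.0000 0.0000 -1.0000
    outer loop
      vertex 1.16 8.59 0.00
      vertex 0.35 17.34 0.00
      vertex 27.28 19.85 0.00
    endloop
  endfacet
  facet normal 0.0000 0.0000 -1.0000
    outer loop
      vertex 6.97 1.99 0.00
      vertex 1.16 8.59 0.00
      vertex 27.28 19.85 0.00
    endloop
  endfacet
  facet normal 0.0000 0.0000 -1.0000
    outer loop
      vertex 15.54 0.06 0.00
      vertex 6.97 1.99 0.00
      vertex 27.28 19.85 0.00
    endloop
  endfacet
  facet normal 0.0000 0.0000 -1.0000
    outer loop
      vertex 23.61 3.54 0.00
      vertex 15.54 0.06 0.00
      vertex 27.28 19.85 0.00
    endloop
  endfacet
  facet normal 0.0000 0.0000 -1.0000
    outer loop
      vertex 28.09 11.10 0.00
      vertex 23.61 3.54 0.00
      vertex 27.28 19.85 0.00
    endloop
  endfacet
  facet normal 0.0000 0.0000 1.0000
    outer loop
      vertex 27.28 19.85 29.81
      vertex 21.47 26.45 29.81
      vertex 12.90 28.38 29.81
    endloop
  endfacet
  facet normal 0.0000 0.0000 1.0000
    outer loop
      vertex 27.28 19.85 29.81
      vertex 12.90 28.38 29.81
      vertex 4.83 24.90 29.81
    endloop
  endfacet
  facet normal 0.0000 0.0000 1.0000
    outer loop
      vertex 27.28 19.85 29.81
      vertex 4.83 24.90 29.81
      vertex 0.35 17.34 29.81
    endloop
  endfacet
  facet normal 0.0000 0.0000 1.0000
    outer loop
      vertex 27.28 19.85 29.81
      vertex 0.35 17.34 29.81
      vertex 1.16 8.59 29.81
    endloop
  endfacet
  facet normal 0.0000 0.0000 1.0000
    outer loop
      vertex 27.28 19.85 29.81
      vertex 1.16 8.59 29.81
      vertex 6.97 1.99 29.81
    endloop
  endfacet
  facet normal 0.0000 0.0000 1.0000
    outer loop
      vertex 27.28 19.85 29.81
      vertex 6.97 1.99 29.81
      vertex 15.54 0.06 29.81
    endloop
  endfacet
  facet normal 0.0000 0.0000 1.0000
    outer loop
      vertex 27.28 19.85 29.81
      vertex 15.54 0.06 29.81
      vertex 23.61 3.54 29.81
    endloop
  endfacet
  facet normal 0.0000 0.0000 1.0000
    outer loop
      vertex 27.28 19.85 29.81
      vertex 23.61 3.54 29.81
      vertex 28.09 11.10 29.81
    endloop
  endfacet
  facet normal 0.7506 0.6608 0.0000
    outer loop
      vertex 27.28 19.85 0.00
      vertex 21.47 26.45 0.00
      vertex 21.47 26.45 29.81
    endloop
  endfacet
  facet normal 0.7506 0.6608 0.0000
    outer loop
      vertex 27.28 19.85 0.00
      vertex 21.47 26.45 29.81
      vertex 27.28 19.85 29.81
    endloop
  endfacet
  facet normal 0.2197 0.9756 0.0000
    outer loop
      vertex 21.47 26.45 0.00
      vertex 12.90 28.38 0.00
      vertex 12.90 28.38 29.81
    endloop
  endfacet
  facet normal 0.2197 0.9756 0.0000
    outer loop
      vertex 21.47 26.45 0.00
      vertex 12.90 28.38 29.81
      vertex 21.47 26.45 29.81
    endloop
  endfacet
  facet normal -0.3960 0.9183 0.0000
    outer loop
      vertex 12.90 28.38 0.00
      vertex 4.83 24.90 0.00
      vertex 4.83 24.90 29.81
    endloop
  endfacet
  facet normal -0.3960 0.9183 0.0000
    outer loop
      vertex 12.90 28.38 0.00
      vertex 4.83 24.90 29.81
      vertex 12.90 28.38 29.81
    endloop
  endfacet
  facet normal -0.8603 0.5098 0.0000
    outer loop
      vertex 4.83 24.90 0.00
      vertex 0.35 17.34 0.00
      vertex 0.35 17.34 29.81
    endloop
  endfacet
  facet normal -0.8603 0.5098 0.0000
    outer loop
      vertex 4.83 24.90 0.00
      vertex 0.35 17.34 29.81
      vertex 4.83 24.90 29.81
    endloop
  endfacet
  facet normal -0.9957 -0.0922 0.0000
    outer loop
      vertex 0.35 17.34 0.00
      vertex 1.16 8.59 0.00
      vertex 1.16 8.59 29.81
    endloop
  endfacet
  facet normal -0.9957 -0.0922 0.0000
    outer loop
      vertex 0.35 17.34 0.00
      vertex 1.16 8.59 29.81
      vertex 0.35 17.34 29.81
    endloop
  endfacet
  facet normal -0.7506 -0.6608 0.0000
    outer loop
      vertex 1.16 8.59 0.00
      vertex 6.97 1.99 0.00
      vertex 6.97 1.99 29.81
    endloop
  endfacet
  facet normal -0.7506 -0.6608 0.0000
    outer loop
      vertex 1.16 8.59 0.00
      vertex 6.97 1.99 29.81
      vertex 1.16 8.59 29.81
    endloop
  endfacet
  facet normal -0.2197 -0.9756 0.0000
    outer loop
      vertex 6.97 1.99 0.00
      vertex 15.54 0.06 0.00
      vertex 15.54 0.06 29.81
    endloop
  endfacet
  facet normal -0.2197 -0.9756 0.0000
    outer loop
      vertex 6.97 1.99 0.00
      vertex 15.54 0.06 29.81
      vertex 6.97 1.99 29.81
    endloop
  endfacet
  facet normal 0.3960 -0.9183 0.0000
    outer loop
      vertex 15.54 0.06 0.00
      vertex 23.61 3.54 0.00
      vertex 23.61 3.54 29.81
    endloop
  endfacet
  facet normal 0.3960 -0.9183 0.0000
    outer loop
      vertex 15.54 0.06 0.00
      vertex 23.61 3.54 29.81
      vertex 15.54 0.06 29.81
    endloop
  endfacet
  facet normal 0.8603 -0.5098 0.0000
    outer loop
      vertex 23.61 3.54 0.00
      vertex 28.09 11.10 0.00
      vertex 28.09 11.10 29.81
    endloop
  endfacet
  facet normal 0.8603 -0.5098 0.0000
    outer loop
      vertex 23.61 3.54 0.00
      vertex 28.09 11.10 29.81
      vertex 23.61 3.54 29.81
    endloop
  endfacet
  facet normal 0.9957 0.0922 0.0000
    outer loop
      vertex 28.09 11.10 0.00
      vertex 27.28 19.85 0.00
      vertex 27.28 19.85 29.81
    endloop
  endfacet
  facet normal 0.9957 0.0922 0.0000
    outer loop
      vertex 28.09 11.10 0.00
      vertex 27.28 19.85 29.81
      vertex 28.09 11.10 29.81
    endloop
  endfacet
endsolid part

The G0 Z moves step by Δz≈4.97 mm. Every layer's G1 loop is the same polygon, so the solid is a straight extrusion of it from z=0 to z≈29.8. Closing with flat bottom and top caps and triangulating gives 36 facets — a regular 10-sided prism (a cylinder approximated with 10 flat sides), circumscribed radius ≈ 14.2 mm, height ≈ 29.8 mm.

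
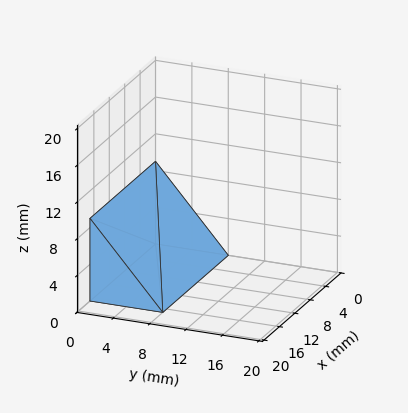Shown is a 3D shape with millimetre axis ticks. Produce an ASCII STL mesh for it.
Reading the render: the shape is a wedge (ramp): 17 × 8 mm base, rising to 9 mm along the y=0 edge and sloping linearly to z=0 at y=8 (dimensions read to the nearest mm from the axis ticks). For the STL, each face is triangulated and given an outward normal.

solid part
  facet normal 0.0000 0.0000 -1.0000
    outer loop
      vertex 17.0 8.0 0.0
      vertex 17.0 0.0 0.0
      vertex 0.0 0.0 0.0
    endloop
  endfacet
  facet normal 0.0000 0.0000 -1.0000
    outer loop
      vertex 0.0 8.0 0.0
      vertex 17.0 8.0 0.0
      vertex 0.0 0.0 0.0
    endloop
  endfacet
  facet normal 0.0000 -1.0000 0.0000
    outer loop
      vertex 0.0 0.0 0.0
      vertex 17.0 0.0 0.0
      vertex 17.0 0.0 9.0
    endloop
  endfacet
  facet normal 0.0000 -1.0000 0.0000
    outer loop
      vertex 0.0 0.0 0.0
      vertex 17.0 0.0 9.0
      vertex 0.0 0.0 9.0
    endloop
  endfacet
  facet normal 0.0000 0.7474 0.6644
    outer loop
      vertex 0.0 0.0 9.0
      vertex 17.0 0.0 9.0
      vertex 17.0 8.0 0.0
    endloop
  endfacet
  facet normal 0.0000 0.7474 0.6644
    outer loop
      vertex 0.0 0.0 9.0
      vertex 17.0 8.0 0.0
      vertex 0.0 8.0 0.0
    endloop
  endfacet
  facet normal -1.0000 0.0000 0.0000
    outer loop
      vertex 0.0 0.0 9.0
      vertex 0.0 8.0 0.0
      vertex 0.0 0.0 0.0
    endloop
  endfacet
  facet normal 1.0000 0.0000 0.0000
    outer loop
      vertex 17.0 0.0 0.0
      vertex 17.0 8.0 0.0
      vertex 17.0 0.0 9.0
    endloop
  endfacet
endsolid part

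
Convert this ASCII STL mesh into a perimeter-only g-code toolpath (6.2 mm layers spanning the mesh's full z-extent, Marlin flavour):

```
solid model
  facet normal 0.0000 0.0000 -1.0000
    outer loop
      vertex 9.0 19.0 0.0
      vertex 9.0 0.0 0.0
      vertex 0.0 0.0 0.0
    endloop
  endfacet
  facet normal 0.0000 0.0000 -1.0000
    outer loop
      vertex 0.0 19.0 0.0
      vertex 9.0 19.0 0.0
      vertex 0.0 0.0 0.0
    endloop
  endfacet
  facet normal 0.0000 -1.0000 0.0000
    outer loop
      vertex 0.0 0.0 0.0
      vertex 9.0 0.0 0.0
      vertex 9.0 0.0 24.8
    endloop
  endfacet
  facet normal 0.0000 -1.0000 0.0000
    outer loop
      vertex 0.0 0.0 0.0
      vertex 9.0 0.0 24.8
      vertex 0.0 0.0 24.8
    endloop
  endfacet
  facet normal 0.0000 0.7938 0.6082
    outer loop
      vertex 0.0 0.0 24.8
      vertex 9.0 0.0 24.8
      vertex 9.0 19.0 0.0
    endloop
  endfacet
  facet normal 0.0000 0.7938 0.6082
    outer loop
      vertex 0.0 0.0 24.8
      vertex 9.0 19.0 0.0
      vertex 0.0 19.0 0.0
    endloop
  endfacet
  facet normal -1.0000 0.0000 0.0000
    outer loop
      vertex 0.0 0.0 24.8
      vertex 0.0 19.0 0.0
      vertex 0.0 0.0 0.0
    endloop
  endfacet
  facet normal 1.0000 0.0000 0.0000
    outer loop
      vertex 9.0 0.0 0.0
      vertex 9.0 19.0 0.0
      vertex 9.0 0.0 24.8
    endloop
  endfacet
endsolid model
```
; perimeter-only toolpath
G21 ; units = mm
G90 ; absolute positioning
G28 ; home
; layer 1
G0 Z6.2
G0 X0.0 Y0.0
G1 X9.0 Y0.0
G1 X9.0 Y14.2
G1 X0.0 Y14.2
G1 X0.0 Y0.0
; layer 2
G0 Z12.4
G0 X0.0 Y0.0
G1 X9.0 Y0.0
G1 X9.0 Y9.5
G1 X0.0 Y9.5
G1 X0.0 Y0.0
; layer 3
G0 Z18.6
G0 X0.0 Y0.0
G1 X9.0 Y0.0
G1 X9.0 Y4.8
G1 X0.0 Y4.8
G1 X0.0 Y0.0
M2 ; end

The solid is a wedge (ramp): 9 × 19 mm base, rising to 24.8 mm along the y=0 edge and sloping linearly to z=0 at y=19. Slicing at Δz = 6.2 mm — 4 equal slices spanning the solid's height, so layer i sits at z = i·h/4 — gives 3 non-empty perimeters. Each is a 4-segment closed polygon; G0 lifts to the layer z and rapids to the start vertex, then G1 traces the edges. The cross-section shrinks linearly with z (the slice at the apex is degenerate and omitted).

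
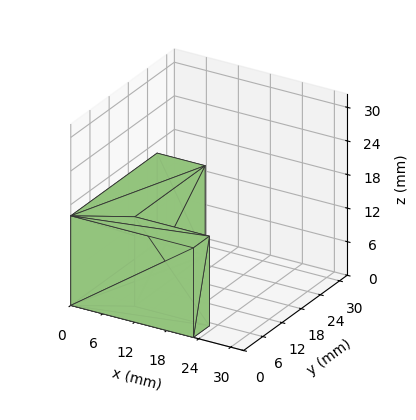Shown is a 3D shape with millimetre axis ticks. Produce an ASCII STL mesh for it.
Reading the render: the shape is an L-shaped prism: outer 23 × 27 mm, arm thicknesses ≈ 5 mm (horizontal) and 9 mm (vertical), extruded 16 mm in z (dimensions read to the nearest mm from the axis ticks). For the STL, each face is triangulated and given an outward normal.

solid part
  facet normal 0.0000 0.0000 -1.0000
    outer loop
      vertex 23.00 5.00 0.00
      vertex 23.00 0.00 0.00
      vertex 0.00 0.00 0.00
    endloop
  endfacet
  facet normal 0.0000 0.0000 -1.0000
    outer loop
      vertex 9.00 5.00 0.00
      vertex 23.00 5.00 0.00
      vertex 0.00 0.00 0.00
    endloop
  endfacet
  facet normal 0.0000 0.0000 -1.0000
    outer loop
      vertex 9.00 27.00 0.00
      vertex 9.00 5.00 0.00
      vertex 0.00 0.00 0.00
    endloop
  endfacet
  facet normal 0.0000 0.0000 -1.0000
    outer loop
      vertex 0.00 27.00 0.00
      vertex 9.00 27.00 0.00
      vertex 0.00 0.00 0.00
    endloop
  endfacet
  facet normal 0.0000 0.0000 1.0000
    outer loop
      vertex 0.00 0.00 16.00
      vertex 23.00 0.00 16.00
      vertex 23.00 5.00 16.00
    endloop
  endfacet
  facet normal 0.0000 0.0000 1.0000
    outer loop
      vertex 0.00 0.00 16.00
      vertex 23.00 5.00 16.00
      vertex 9.00 5.00 16.00
    endloop
  endfacet
  facet normal 0.0000 0.0000 1.0000
    outer loop
      vertex 0.00 0.00 16.00
      vertex 9.00 5.00 16.00
      vertex 9.00 27.00 16.00
    endloop
  endfacet
  facet normal 0.0000 0.0000 1.0000
    outer loop
      vertex 0.00 0.00 16.00
      vertex 9.00 27.00 16.00
      vertex 0.00 27.00 16.00
    endloop
  endfacet
  facet normal 0.0000 -1.0000 0.0000
    outer loop
      vertex 0.00 0.00 0.00
      vertex 23.00 0.00 0.00
      vertex 23.00 0.00 16.00
    endloop
  endfacet
  facet normal 0.0000 -1.0000 0.0000
    outer loop
      vertex 0.00 0.00 0.00
      vertex 23.00 0.00 16.00
      vertex 0.00 0.00 16.00
    endloop
  endfacet
  facet normal 1.0000 0.0000 0.0000
    outer loop
      vertex 23.00 0.00 0.00
      vertex 23.00 5.00 0.00
      vertex 23.00 5.00 16.00
    endloop
  endfacet
  facet normal 1.0000 0.0000 0.0000
    outer loop
      vertex 23.00 0.00 0.00
      vertex 23.00 5.00 16.00
      vertex 23.00 0.00 16.00
    endloop
  endfacet
  facet normal 0.0000 1.0000 0.0000
    outer loop
      vertex 23.00 5.00 0.00
      vertex 9.00 5.00 0.00
      vertex 9.00 5.00 16.00
    endloop
  endfacet
  facet normal 0.0000 1.0000 0.0000
    outer loop
      vertex 23.00 5.00 0.00
      vertex 9.00 5.00 16.00
      vertex 23.00 5.00 16.00
    endloop
  endfacet
  facet normal 1.0000 0.0000 0.0000
    outer loop
      vertex 9.00 5.00 0.00
      vertex 9.00 27.00 0.00
      vertex 9.00 27.00 16.00
    endloop
  endfacet
  facet normal 1.0000 0.0000 0.0000
    outer loop
      vertex 9.00 5.00 0.00
      vertex 9.00 27.00 16.00
      vertex 9.00 5.00 16.00
    endloop
  endfacet
  facet normal 0.0000 1.0000 0.0000
    outer loop
      vertex 9.00 27.00 0.00
      vertex 0.00 27.00 0.00
      vertex 0.00 27.00 16.00
    endloop
  endfacet
  facet normal 0.0000 1.0000 0.0000
    outer loop
      vertex 9.00 27.00 0.00
      vertex 0.00 27.00 16.00
      vertex 9.00 27.00 16.00
    endloop
  endfacet
  facet normal -1.0000 0.0000 0.0000
    outer loop
      vertex 0.00 27.00 0.00
      vertex 0.00 0.00 0.00
      vertex 0.00 0.00 16.00
    endloop
  endfacet
  facet normal -1.0000 0.0000 0.0000
    outer loop
      vertex 0.00 27.00 0.00
      vertex 0.00 0.00 16.00
      vertex 0.00 27.00 16.00
    endloop
  endfacet
endsolid part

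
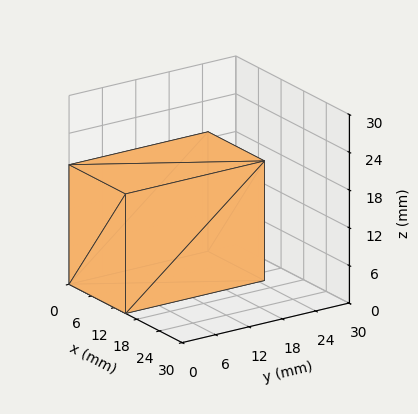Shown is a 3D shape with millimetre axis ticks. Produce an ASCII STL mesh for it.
Reading the render: the shape is a rectangular box, roughly 15 × 25 mm footprint and 19 mm tall (dimensions read to the nearest mm from the axis ticks). For the STL, each face is triangulated and given an outward normal.

solid part
  facet normal 0.0000 0.0000 -1.0000
    outer loop
      vertex 15.00 25.00 0.00
      vertex 15.00 0.00 0.00
      vertex 0.00 0.00 0.00
    endloop
  endfacet
  facet normal 0.0000 0.0000 -1.0000
    outer loop
      vertex 0.00 25.00 0.00
      vertex 15.00 25.00 0.00
      vertex 0.00 0.00 0.00
    endloop
  endfacet
  facet normal 0.0000 0.0000 1.0000
    outer loop
      vertex 0.00 0.00 19.00
      vertex 15.00 0.00 19.00
      vertex 15.00 25.00 19.00
    endloop
  endfacet
  facet normal 0.0000 0.0000 1.0000
    outer loop
      vertex 0.00 0.00 19.00
      vertex 15.00 25.00 19.00
      vertex 0.00 25.00 19.00
    endloop
  endfacet
  facet normal 0.0000 -1.0000 0.0000
    outer loop
      vertex 0.00 0.00 0.00
      vertex 15.00 0.00 0.00
      vertex 15.00 0.00 19.00
    endloop
  endfacet
  facet normal 0.0000 -1.0000 0.0000
    outer loop
      vertex 0.00 0.00 0.00
      vertex 15.00 0.00 19.00
      vertex 0.00 0.00 19.00
    endloop
  endfacet
  facet normal 0.0000 1.0000 0.0000
    outer loop
      vertex 15.00 25.00 19.00
      vertex 15.00 25.00 0.00
      vertex 0.00 25.00 0.00
    endloop
  endfacet
  facet normal 0.0000 1.0000 0.0000
    outer loop
      vertex 0.00 25.00 19.00
      vertex 15.00 25.00 19.00
      vertex 0.00 25.00 0.00
    endloop
  endfacet
  facet normal -1.0000 0.0000 0.0000
    outer loop
      vertex 0.00 25.00 19.00
      vertex 0.00 25.00 0.00
      vertex 0.00 0.00 0.00
    endloop
  endfacet
  facet normal -1.0000 0.0000 0.0000
    outer loop
      vertex 0.00 0.00 19.00
      vertex 0.00 25.00 19.00
      vertex 0.00 0.00 0.00
    endloop
  endfacet
  facet normal 1.0000 0.0000 0.0000
    outer loop
      vertex 15.00 0.00 0.00
      vertex 15.00 25.00 0.00
      vertex 15.00 25.00 19.00
    endloop
  endfacet
  facet normal 1.0000 0.0000 0.0000
    outer loop
      vertex 15.00 0.00 0.00
      vertex 15.00 25.00 19.00
      vertex 15.00 0.00 19.00
    endloop
  endfacet
endsolid part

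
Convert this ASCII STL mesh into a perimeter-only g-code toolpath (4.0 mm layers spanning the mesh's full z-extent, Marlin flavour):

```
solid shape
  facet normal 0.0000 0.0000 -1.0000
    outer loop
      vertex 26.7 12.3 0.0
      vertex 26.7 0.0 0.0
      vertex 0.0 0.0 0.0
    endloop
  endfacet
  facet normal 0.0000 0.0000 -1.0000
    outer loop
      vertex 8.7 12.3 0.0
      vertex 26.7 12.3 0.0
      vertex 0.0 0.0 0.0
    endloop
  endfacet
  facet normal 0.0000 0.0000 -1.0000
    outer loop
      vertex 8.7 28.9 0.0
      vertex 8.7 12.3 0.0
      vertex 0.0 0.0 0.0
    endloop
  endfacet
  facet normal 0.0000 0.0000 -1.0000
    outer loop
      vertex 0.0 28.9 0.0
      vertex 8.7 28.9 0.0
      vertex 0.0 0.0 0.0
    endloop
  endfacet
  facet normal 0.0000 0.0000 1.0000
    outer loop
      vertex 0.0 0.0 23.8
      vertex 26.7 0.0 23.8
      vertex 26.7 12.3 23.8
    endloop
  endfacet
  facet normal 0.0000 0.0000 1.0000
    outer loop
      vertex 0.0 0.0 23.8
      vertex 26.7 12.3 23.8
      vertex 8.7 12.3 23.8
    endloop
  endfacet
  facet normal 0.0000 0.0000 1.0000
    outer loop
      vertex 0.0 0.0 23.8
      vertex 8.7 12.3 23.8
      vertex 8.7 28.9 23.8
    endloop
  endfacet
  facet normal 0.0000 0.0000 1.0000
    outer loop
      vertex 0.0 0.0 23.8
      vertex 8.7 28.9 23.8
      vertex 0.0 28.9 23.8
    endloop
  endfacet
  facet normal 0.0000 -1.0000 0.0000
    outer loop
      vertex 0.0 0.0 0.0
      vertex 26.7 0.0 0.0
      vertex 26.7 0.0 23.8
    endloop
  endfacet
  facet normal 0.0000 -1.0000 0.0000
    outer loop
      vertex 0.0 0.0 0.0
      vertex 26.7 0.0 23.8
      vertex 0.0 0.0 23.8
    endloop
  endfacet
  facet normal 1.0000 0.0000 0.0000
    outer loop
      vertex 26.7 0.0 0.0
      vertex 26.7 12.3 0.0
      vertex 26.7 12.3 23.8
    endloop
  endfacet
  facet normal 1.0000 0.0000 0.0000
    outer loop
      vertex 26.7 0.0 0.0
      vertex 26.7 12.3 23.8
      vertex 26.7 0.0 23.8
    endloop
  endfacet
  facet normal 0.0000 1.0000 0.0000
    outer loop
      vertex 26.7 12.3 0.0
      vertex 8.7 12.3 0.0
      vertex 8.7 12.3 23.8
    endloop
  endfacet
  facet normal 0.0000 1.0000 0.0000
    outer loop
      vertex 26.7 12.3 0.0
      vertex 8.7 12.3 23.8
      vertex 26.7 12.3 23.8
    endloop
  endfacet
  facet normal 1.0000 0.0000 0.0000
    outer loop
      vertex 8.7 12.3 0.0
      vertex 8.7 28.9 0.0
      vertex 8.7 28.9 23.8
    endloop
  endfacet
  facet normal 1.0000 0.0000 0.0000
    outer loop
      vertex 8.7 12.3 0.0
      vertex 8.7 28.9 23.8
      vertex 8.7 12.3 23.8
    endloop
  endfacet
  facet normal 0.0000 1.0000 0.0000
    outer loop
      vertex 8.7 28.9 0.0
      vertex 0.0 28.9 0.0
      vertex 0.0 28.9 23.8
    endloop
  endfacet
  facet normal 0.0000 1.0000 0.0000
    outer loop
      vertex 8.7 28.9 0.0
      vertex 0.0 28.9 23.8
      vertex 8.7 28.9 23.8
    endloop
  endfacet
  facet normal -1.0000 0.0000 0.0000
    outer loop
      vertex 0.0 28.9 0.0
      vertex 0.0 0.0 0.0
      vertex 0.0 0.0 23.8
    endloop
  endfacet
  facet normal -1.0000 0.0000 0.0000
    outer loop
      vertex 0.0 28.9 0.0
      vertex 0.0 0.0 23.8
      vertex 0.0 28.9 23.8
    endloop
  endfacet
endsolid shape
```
; perimeter-only toolpath
G21 ; units = mm
G90 ; absolute positioning
G28 ; home
; layer 1
G0 Z4.0
G0 X0.0 Y0.0
G1 X26.7 Y0.0
G1 X26.7 Y12.3
G1 X8.7 Y12.3
G1 X8.7 Y28.9
G1 X0.0 Y28.9
G1 X0.0 Y0.0
; layer 2
G0 Z7.9
G0 X0.0 Y0.0
G1 X26.7 Y0.0
G1 X26.7 Y12.3
G1 X8.7 Y12.3
G1 X8.7 Y28.9
G1 X0.0 Y28.9
G1 X0.0 Y0.0
; layer 3
G0 Z11.9
G0 X0.0 Y0.0
G1 X26.7 Y0.0
G1 X26.7 Y12.3
G1 X8.7 Y12.3
G1 X8.7 Y28.9
G1 X0.0 Y28.9
G1 X0.0 Y0.0
; layer 4
G0 Z15.9
G0 X0.0 Y0.0
G1 X26.7 Y0.0
G1 X26.7 Y12.3
G1 X8.7 Y12.3
G1 X8.7 Y28.9
G1 X0.0 Y28.9
G1 X0.0 Y0.0
; layer 5
G0 Z19.8
G0 X0.0 Y0.0
G1 X26.7 Y0.0
G1 X26.7 Y12.3
G1 X8.7 Y12.3
G1 X8.7 Y28.9
G1 X0.0 Y28.9
G1 X0.0 Y0.0
; layer 6
G0 Z23.8
G0 X0.0 Y0.0
G1 X26.7 Y0.0
G1 X26.7 Y12.3
G1 X8.7 Y12.3
G1 X8.7 Y28.9
G1 X0.0 Y28.9
G1 X0.0 Y0.0
M2 ; end

The solid is an L-shaped prism: outer 26.7 × 28.9 mm, arm thicknesses ≈ 12.3 mm (horizontal) and 8.7 mm (vertical), extruded 23.8 mm in z. Slicing at Δz = 4.0 mm — 6 equal slices spanning the solid's height, so layer i sits at z = i·h/6 — gives 6 non-empty perimeters. Each is a 6-segment closed polygon; G0 lifts to the layer z and rapids to the start vertex, then G1 traces the edges.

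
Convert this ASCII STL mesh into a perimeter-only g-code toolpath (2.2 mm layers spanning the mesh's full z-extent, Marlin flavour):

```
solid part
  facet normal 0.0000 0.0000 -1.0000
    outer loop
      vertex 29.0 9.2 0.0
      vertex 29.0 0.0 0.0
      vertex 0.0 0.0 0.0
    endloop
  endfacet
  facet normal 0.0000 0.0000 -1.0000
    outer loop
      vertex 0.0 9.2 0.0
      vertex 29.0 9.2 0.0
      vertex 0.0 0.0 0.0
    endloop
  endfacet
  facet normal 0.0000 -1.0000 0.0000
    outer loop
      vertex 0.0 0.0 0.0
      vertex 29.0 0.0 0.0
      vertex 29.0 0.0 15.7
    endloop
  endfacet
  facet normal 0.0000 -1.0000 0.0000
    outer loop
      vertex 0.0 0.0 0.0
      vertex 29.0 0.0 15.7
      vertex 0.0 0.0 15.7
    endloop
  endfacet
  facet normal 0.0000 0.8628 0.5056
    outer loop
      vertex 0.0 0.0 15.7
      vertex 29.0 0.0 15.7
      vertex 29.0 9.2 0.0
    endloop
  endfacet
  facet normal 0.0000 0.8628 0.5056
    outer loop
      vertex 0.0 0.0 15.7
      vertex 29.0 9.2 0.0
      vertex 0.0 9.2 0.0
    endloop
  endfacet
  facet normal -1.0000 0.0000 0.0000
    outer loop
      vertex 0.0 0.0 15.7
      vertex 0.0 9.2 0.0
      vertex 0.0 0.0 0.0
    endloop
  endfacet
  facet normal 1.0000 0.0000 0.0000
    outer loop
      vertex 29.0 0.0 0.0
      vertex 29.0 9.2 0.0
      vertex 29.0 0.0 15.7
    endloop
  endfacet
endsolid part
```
; perimeter-only toolpath
G21 ; units = mm
G90 ; absolute positioning
G28 ; home
; layer 1
G0 Z2.2
G0 X0.0 Y0.0
G1 X29.0 Y0.0
G1 X29.0 Y7.9
G1 X0.0 Y7.9
G1 X0.0 Y0.0
; layer 2
G0 Z4.5
G0 X0.0 Y0.0
G1 X29.0 Y0.0
G1 X29.0 Y6.6
G1 X0.0 Y6.6
G1 X0.0 Y0.0
; layer 3
G0 Z6.7
G0 X0.0 Y0.0
G1 X29.0 Y0.0
G1 X29.0 Y5.3
G1 X0.0 Y5.3
G1 X0.0 Y0.0
; layer 4
G0 Z9.0
G0 X0.0 Y0.0
G1 X29.0 Y0.0
G1 X29.0 Y3.9
G1 X0.0 Y3.9
G1 X0.0 Y0.0
; layer 5
G0 Z11.2
G0 X0.0 Y0.0
G1 X29.0 Y0.0
G1 X29.0 Y2.6
G1 X0.0 Y2.6
G1 X0.0 Y0.0
; layer 6
G0 Z13.5
G0 X0.0 Y0.0
G1 X29.0 Y0.0
G1 X29.0 Y1.3
G1 X0.0 Y1.3
G1 X0.0 Y0.0
M2 ; end

The solid is a wedge (ramp): 29 × 9.2 mm base, rising to 15.7 mm along the y=0 edge and sloping linearly to z=0 at y=9.2. Slicing at Δz = 2.2 mm — 7 equal slices spanning the solid's height, so layer i sits at z = i·h/7 — gives 6 non-empty perimeters. Each is a 4-segment closed polygon; G0 lifts to the layer z and rapids to the start vertex, then G1 traces the edges. The cross-section shrinks linearly with z (the slice at the apex is degenerate and omitted).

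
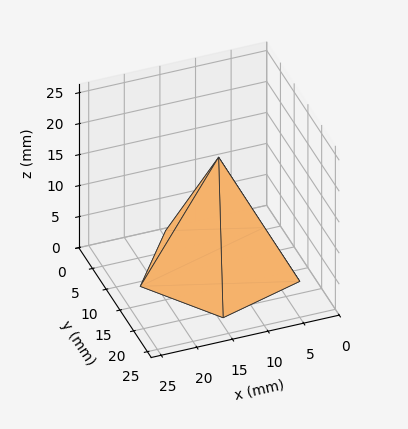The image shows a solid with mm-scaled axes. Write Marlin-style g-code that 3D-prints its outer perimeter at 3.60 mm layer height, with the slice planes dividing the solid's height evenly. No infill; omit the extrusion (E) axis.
Reading the render: the shape is a regular 5-sided pyramid, base circumscribed radius ≈ 11 mm, apex at z ≈ 18 mm (dimensions read to the nearest mm from the axis ticks). For the g-code, the solid's height is divided into equal slices at the stated Δz and each level perimeter traced with G1 moves after a G0 lift.

; perimeter-only toolpath
G21 ; units = mm
G90 ; absolute positioning
G28 ; home
; layer 1
G0 Z3.60
G0 X19.80 Y11.00
G1 X13.72 Y19.37
G1 X3.88 Y16.18
G1 X3.88 Y5.82
G1 X13.72 Y2.63
G1 X19.80 Y11.00
; layer 2
G0 Z7.20
G0 X17.60 Y11.00
G1 X13.04 Y17.28
G1 X5.66 Y14.88
G1 X5.66 Y7.12
G1 X13.04 Y4.72
G1 X17.60 Y11.00
; layer 3
G0 Z10.80
G0 X15.40 Y11.00
G1 X12.36 Y15.18
G1 X7.44 Y13.59
G1 X7.44 Y8.41
G1 X12.36 Y6.82
G1 X15.40 Y11.00
; layer 4
G0 Z14.40
G0 X13.20 Y11.00
G1 X11.68 Y13.09
G1 X9.22 Y12.29
G1 X9.22 Y9.71
G1 X11.68 Y8.91
G1 X13.20 Y11.00
M2 ; end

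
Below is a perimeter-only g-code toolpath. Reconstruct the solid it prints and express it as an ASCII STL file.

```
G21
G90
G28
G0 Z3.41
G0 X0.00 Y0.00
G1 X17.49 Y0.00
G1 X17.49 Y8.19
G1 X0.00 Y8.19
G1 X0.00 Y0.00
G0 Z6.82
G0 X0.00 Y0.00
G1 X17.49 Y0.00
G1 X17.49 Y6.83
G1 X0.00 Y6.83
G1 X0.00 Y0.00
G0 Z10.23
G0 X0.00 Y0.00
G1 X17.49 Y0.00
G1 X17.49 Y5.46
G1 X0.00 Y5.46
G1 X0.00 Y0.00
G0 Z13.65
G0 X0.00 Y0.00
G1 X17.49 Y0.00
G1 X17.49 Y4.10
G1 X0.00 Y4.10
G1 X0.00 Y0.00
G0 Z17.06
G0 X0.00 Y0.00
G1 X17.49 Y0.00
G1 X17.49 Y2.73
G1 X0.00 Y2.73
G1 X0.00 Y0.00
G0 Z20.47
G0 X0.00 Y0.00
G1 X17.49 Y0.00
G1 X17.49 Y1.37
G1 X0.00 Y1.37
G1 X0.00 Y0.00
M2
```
solid part
  facet normal 0.0000 0.0000 -1.0000
    outer loop
      vertex 17.49 9.56 0.00
      vertex 17.49 0.00 0.00
      vertex 0.00 0.00 0.00
    endloop
  endfacet
  facet normal 0.0000 0.0000 -1.0000
    outer loop
      vertex 0.00 9.56 0.00
      vertex 17.49 9.56 0.00
      vertex 0.00 0.00 0.00
    endloop
  endfacet
  facet normal 0.0000 -1.0000 0.0000
    outer loop
      vertex 0.00 0.00 0.00
      vertex 17.49 0.00 0.00
      vertex 17.49 0.00 23.88
    endloop
  endfacet
  facet normal 0.0000 -1.0000 0.0000
    outer loop
      vertex 0.00 0.00 0.00
      vertex 17.49 0.00 23.88
      vertex 0.00 0.00 23.88
    endloop
  endfacet
  facet normal 0.0000 0.9284 0.3717
    outer loop
      vertex 0.00 0.00 23.88
      vertex 17.49 0.00 23.88
      vertex 17.49 9.56 0.00
    endloop
  endfacet
  facet normal 0.0000 0.9284 0.3717
    outer loop
      vertex 0.00 0.00 23.88
      vertex 17.49 9.56 0.00
      vertex 0.00 9.56 0.00
    endloop
  endfacet
  facet normal -1.0000 0.0000 0.0000
    outer loop
      vertex 0.00 0.00 23.88
      vertex 0.00 9.56 0.00
      vertex 0.00 0.00 0.00
    endloop
  endfacet
  facet normal 1.0000 0.0000 0.0000
    outer loop
      vertex 17.49 0.00 0.00
      vertex 17.49 9.56 0.00
      vertex 17.49 0.00 23.88
    endloop
  endfacet
endsolid part

The G0 Z moves step by Δz≈3.41 mm. The G1 loops shrink linearly with z, so the solid tapers from its base footprint up to z≈23.9. Closing with a flat bottom cap and the tapered top and triangulating gives 8 facets — a wedge (ramp): 17.5 × 9.56 mm base, rising to 23.9 mm along the y=0 edge and sloping linearly to z=0 at y=9.56.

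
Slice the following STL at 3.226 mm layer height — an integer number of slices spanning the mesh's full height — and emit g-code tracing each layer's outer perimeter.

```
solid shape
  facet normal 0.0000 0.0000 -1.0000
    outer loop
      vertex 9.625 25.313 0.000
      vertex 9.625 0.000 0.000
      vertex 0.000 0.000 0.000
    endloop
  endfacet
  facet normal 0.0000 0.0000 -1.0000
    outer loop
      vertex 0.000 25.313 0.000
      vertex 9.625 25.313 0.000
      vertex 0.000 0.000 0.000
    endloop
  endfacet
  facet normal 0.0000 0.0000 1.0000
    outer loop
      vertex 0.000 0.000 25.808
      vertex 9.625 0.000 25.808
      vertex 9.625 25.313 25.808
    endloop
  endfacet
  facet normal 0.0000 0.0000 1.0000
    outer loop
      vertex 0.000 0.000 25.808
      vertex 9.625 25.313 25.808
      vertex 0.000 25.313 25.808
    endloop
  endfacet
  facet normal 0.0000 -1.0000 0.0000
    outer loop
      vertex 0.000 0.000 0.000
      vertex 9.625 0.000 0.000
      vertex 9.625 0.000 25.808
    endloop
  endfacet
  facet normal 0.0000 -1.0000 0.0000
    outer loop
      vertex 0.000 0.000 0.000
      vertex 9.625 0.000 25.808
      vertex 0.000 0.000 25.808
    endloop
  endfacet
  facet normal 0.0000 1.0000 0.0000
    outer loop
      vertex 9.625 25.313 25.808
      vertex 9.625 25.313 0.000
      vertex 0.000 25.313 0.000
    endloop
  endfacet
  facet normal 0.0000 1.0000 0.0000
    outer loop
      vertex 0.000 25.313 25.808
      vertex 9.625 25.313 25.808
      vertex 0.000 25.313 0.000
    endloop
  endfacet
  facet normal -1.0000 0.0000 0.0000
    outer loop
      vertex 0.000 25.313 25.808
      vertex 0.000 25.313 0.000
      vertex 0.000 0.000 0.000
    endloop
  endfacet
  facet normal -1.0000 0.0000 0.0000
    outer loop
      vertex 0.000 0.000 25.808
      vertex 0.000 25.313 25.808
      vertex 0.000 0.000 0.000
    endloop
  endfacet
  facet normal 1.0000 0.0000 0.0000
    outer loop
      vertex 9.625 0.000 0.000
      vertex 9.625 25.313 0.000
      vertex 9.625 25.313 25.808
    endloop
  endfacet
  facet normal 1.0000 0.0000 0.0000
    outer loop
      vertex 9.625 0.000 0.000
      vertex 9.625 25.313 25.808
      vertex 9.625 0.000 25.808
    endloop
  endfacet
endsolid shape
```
; perimeter-only toolpath
G21 ; units = mm
G90 ; absolute positioning
G28 ; home
; layer 1
G0 Z3.226
G0 X0.000 Y0.000
G1 X9.625 Y0.000
G1 X9.625 Y25.313
G1 X0.000 Y25.313
G1 X0.000 Y0.000
; layer 2
G0 Z6.452
G0 X0.000 Y0.000
G1 X9.625 Y0.000
G1 X9.625 Y25.313
G1 X0.000 Y25.313
G1 X0.000 Y0.000
; layer 3
G0 Z9.678
G0 X0.000 Y0.000
G1 X9.625 Y0.000
G1 X9.625 Y25.313
G1 X0.000 Y25.313
G1 X0.000 Y0.000
; layer 4
G0 Z12.904
G0 X0.000 Y0.000
G1 X9.625 Y0.000
G1 X9.625 Y25.313
G1 X0.000 Y25.313
G1 X0.000 Y0.000
; layer 5
G0 Z16.130
G0 X0.000 Y0.000
G1 X9.625 Y0.000
G1 X9.625 Y25.313
G1 X0.000 Y25.313
G1 X0.000 Y0.000
; layer 6
G0 Z19.356
G0 X0.000 Y0.000
G1 X9.625 Y0.000
G1 X9.625 Y25.313
G1 X0.000 Y25.313
G1 X0.000 Y0.000
; layer 7
G0 Z22.582
G0 X0.000 Y0.000
G1 X9.625 Y0.000
G1 X9.625 Y25.313
G1 X0.000 Y25.313
G1 X0.000 Y0.000
; layer 8
G0 Z25.808
G0 X0.000 Y0.000
G1 X9.625 Y0.000
G1 X9.625 Y25.313
G1 X0.000 Y25.313
G1 X0.000 Y0.000
M2 ; end

The solid is a rectangular box, roughly 9.62 × 25.3 mm footprint and 25.8 mm tall. Slicing at Δz = 3.226 mm — 8 equal slices spanning the solid's height, so layer i sits at z = i·h/8 — gives 8 non-empty perimeters. Each is a 4-segment closed polygon; G0 lifts to the layer z and rapids to the start vertex, then G1 traces the edges.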